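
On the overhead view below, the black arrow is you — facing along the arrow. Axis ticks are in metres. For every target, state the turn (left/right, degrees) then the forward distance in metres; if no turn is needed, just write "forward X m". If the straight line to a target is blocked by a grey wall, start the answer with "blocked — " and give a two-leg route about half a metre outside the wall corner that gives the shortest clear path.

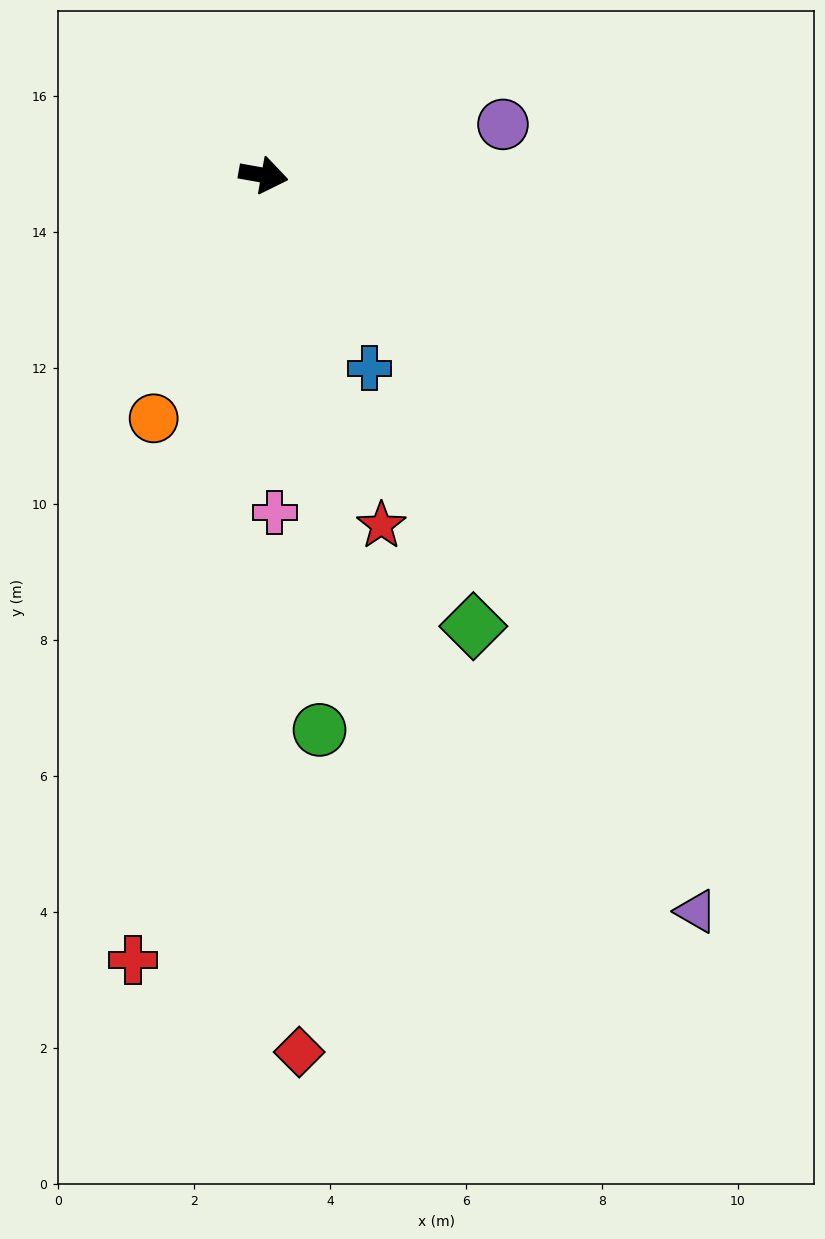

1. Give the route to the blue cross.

turn right 51°, forward 3.2 m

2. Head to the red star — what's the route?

turn right 61°, forward 5.4 m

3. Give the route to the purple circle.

turn left 22°, forward 3.6 m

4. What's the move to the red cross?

turn right 89°, forward 11.7 m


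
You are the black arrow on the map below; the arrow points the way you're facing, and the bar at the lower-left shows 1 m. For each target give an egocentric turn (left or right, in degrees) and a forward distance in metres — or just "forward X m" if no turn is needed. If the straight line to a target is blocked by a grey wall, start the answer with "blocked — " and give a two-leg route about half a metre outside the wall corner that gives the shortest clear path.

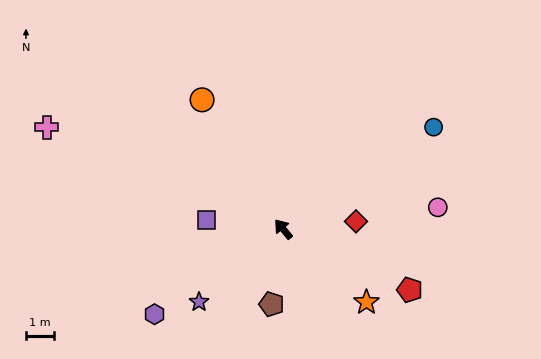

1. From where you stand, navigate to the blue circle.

turn right 95°, forward 6.4 m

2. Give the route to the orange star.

turn right 171°, forward 3.9 m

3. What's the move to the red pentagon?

turn right 155°, forward 5.0 m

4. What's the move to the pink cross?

turn left 27°, forward 9.1 m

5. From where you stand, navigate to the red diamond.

turn right 124°, forward 2.6 m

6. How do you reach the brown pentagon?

turn left 132°, forward 2.7 m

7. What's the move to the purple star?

turn left 91°, forward 3.9 m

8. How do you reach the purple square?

turn left 44°, forward 2.7 m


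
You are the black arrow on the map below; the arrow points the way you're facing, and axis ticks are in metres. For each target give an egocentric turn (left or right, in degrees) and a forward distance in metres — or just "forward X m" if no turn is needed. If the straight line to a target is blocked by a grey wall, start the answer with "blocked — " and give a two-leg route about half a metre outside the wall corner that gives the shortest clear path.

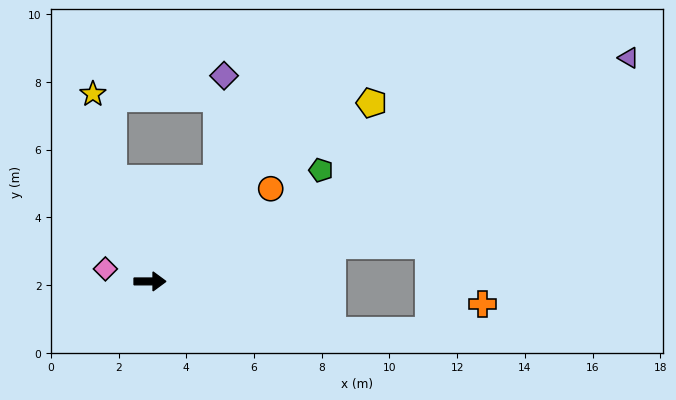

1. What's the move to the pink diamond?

turn left 164°, forward 1.4 m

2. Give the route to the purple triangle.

turn left 25°, forward 15.6 m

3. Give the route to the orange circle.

turn left 37°, forward 4.5 m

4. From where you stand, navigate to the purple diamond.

blocked — turn left 57°, forward 3.6 m, then turn left 29°, forward 3.1 m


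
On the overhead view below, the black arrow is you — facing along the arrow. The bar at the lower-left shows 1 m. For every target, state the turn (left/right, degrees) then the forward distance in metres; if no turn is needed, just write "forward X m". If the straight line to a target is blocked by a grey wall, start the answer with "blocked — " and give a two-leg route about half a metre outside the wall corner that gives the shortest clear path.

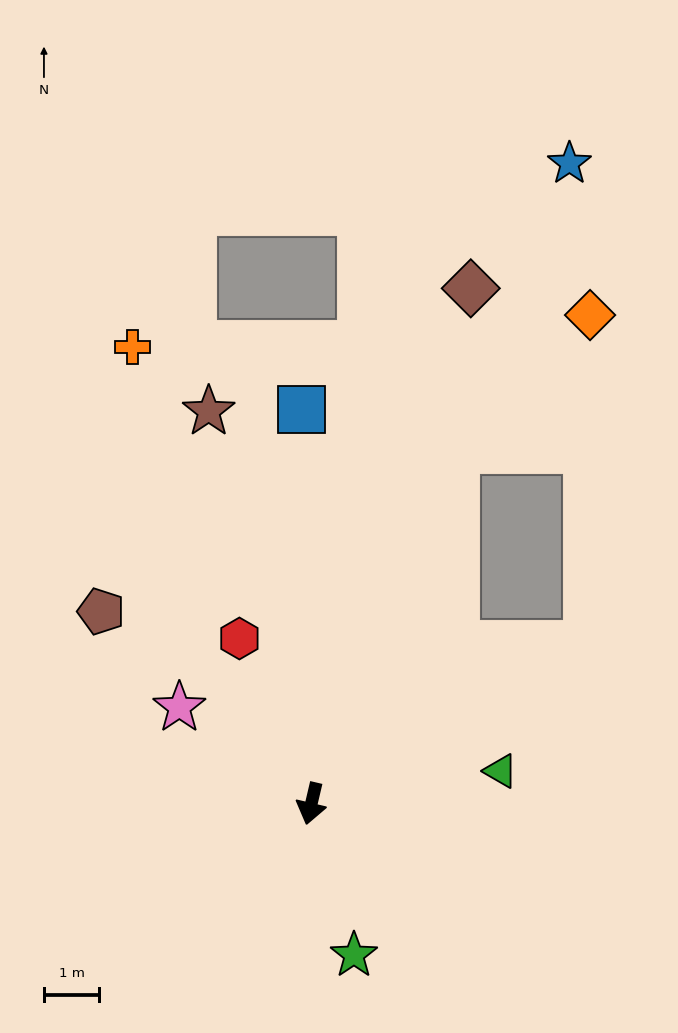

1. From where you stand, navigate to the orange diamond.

blocked — turn left 171°, forward 6.9 m, then turn right 23°, forward 3.4 m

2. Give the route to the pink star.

turn right 113°, forward 3.0 m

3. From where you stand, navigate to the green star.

turn left 29°, forward 2.8 m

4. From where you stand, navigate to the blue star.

turn left 171°, forward 12.5 m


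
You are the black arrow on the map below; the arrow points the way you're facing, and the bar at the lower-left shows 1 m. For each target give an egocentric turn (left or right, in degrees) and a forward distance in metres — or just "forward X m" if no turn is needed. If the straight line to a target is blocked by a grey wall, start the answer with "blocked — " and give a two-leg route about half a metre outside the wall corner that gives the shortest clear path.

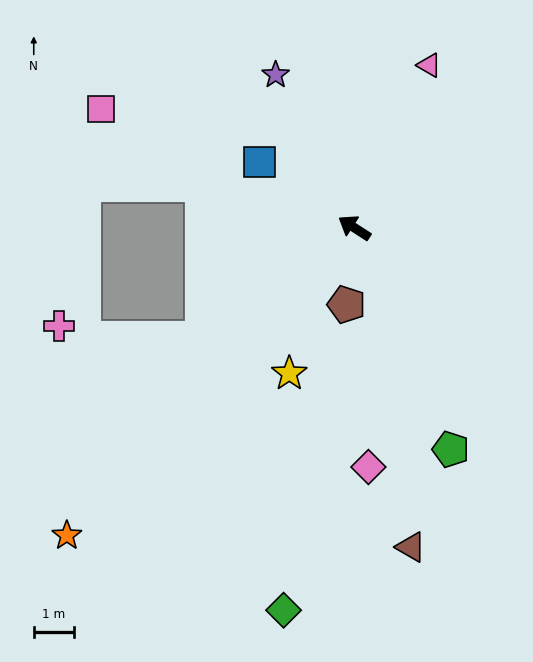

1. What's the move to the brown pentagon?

turn left 117°, forward 1.9 m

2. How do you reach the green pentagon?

turn left 146°, forward 6.0 m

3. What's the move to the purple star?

turn right 30°, forward 4.3 m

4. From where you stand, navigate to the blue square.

forward 2.9 m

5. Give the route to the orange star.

turn left 80°, forward 10.4 m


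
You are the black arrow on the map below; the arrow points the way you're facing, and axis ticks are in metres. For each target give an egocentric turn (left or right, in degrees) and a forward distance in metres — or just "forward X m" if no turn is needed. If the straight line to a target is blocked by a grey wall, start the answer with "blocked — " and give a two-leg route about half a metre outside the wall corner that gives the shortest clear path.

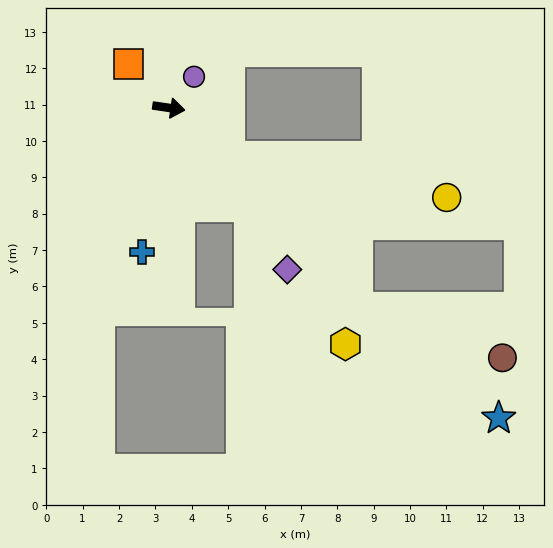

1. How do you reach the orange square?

turn left 141°, forward 1.6 m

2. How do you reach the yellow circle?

blocked — turn right 30°, forward 2.2 m, then turn left 28°, forward 6.1 m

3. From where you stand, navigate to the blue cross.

turn right 92°, forward 4.0 m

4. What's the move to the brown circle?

blocked — turn right 38°, forward 7.6 m, then turn left 27°, forward 4.2 m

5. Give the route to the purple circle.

turn left 59°, forward 1.1 m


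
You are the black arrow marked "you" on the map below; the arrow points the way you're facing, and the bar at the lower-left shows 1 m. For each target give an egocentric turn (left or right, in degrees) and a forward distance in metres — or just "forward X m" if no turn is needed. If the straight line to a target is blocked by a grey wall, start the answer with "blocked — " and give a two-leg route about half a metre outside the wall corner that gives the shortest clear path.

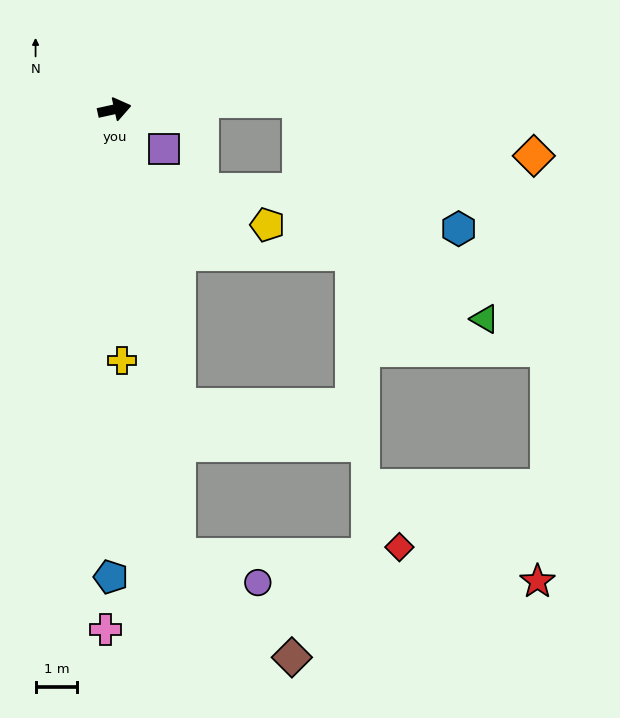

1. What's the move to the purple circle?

blocked — turn right 94°, forward 10.8 m, then turn left 63°, forward 2.0 m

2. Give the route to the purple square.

turn right 51°, forward 1.5 m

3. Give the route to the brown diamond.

blocked — turn right 94°, forward 10.8 m, then turn left 40°, forward 3.7 m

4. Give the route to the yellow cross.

turn right 101°, forward 6.0 m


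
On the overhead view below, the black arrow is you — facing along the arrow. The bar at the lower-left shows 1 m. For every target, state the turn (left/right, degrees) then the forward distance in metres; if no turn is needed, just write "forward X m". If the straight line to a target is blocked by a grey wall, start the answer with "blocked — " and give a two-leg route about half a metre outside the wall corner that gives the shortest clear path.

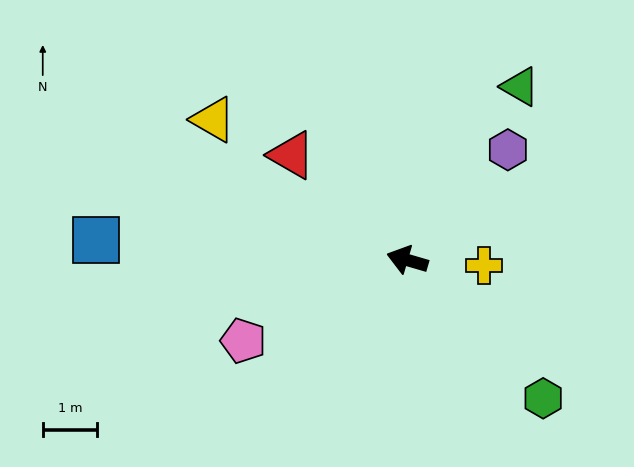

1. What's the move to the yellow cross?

turn right 168°, forward 1.4 m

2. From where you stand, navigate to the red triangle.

turn right 26°, forward 2.9 m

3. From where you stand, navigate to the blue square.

turn left 13°, forward 5.8 m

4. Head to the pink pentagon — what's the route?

turn left 42°, forward 3.4 m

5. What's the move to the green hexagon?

turn left 151°, forward 3.6 m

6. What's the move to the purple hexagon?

turn right 116°, forward 2.8 m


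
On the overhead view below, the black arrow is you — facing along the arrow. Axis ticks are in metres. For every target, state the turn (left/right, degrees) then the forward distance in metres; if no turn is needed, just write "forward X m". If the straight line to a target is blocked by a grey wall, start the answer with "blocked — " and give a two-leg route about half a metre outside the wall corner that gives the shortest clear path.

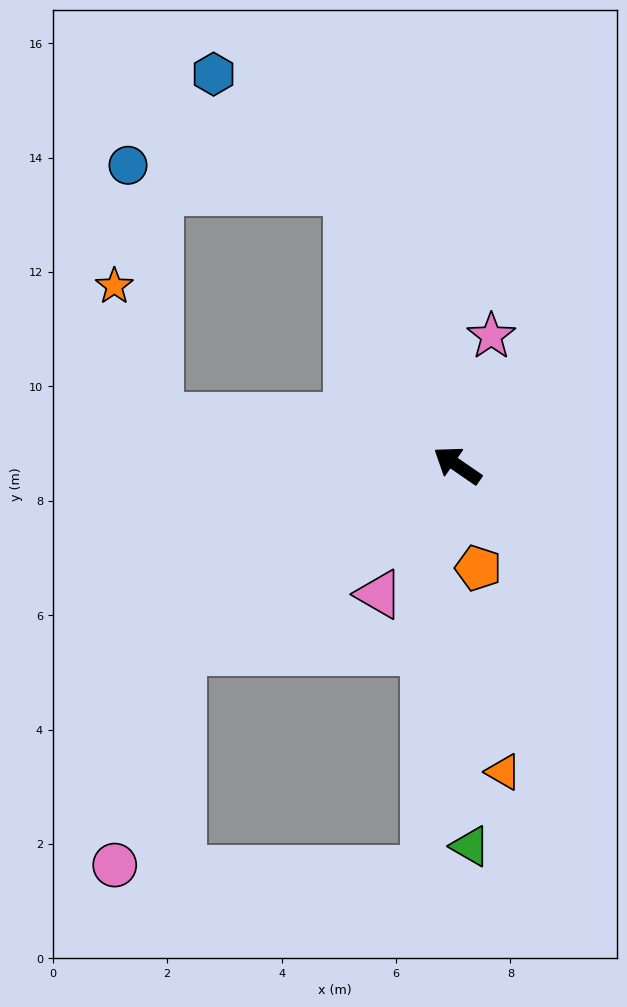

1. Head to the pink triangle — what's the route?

turn left 93°, forward 2.6 m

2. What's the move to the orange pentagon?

turn left 136°, forward 1.8 m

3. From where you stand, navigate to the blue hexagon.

blocked — turn right 34°, forward 5.2 m, then turn left 28°, forward 3.1 m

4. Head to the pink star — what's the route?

turn right 70°, forward 2.3 m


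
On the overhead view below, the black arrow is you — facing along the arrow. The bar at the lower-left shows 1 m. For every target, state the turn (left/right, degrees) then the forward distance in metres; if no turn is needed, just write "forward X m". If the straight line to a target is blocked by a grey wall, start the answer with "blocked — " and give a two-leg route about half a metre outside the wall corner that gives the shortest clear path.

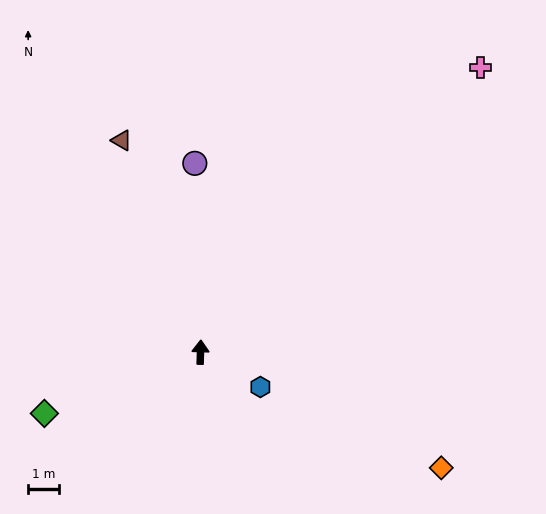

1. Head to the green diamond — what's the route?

turn left 113°, forward 5.5 m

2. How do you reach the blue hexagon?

turn right 118°, forward 2.3 m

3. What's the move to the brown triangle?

turn left 22°, forward 7.4 m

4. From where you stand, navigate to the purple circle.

turn left 4°, forward 6.2 m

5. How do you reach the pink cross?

turn right 43°, forward 13.0 m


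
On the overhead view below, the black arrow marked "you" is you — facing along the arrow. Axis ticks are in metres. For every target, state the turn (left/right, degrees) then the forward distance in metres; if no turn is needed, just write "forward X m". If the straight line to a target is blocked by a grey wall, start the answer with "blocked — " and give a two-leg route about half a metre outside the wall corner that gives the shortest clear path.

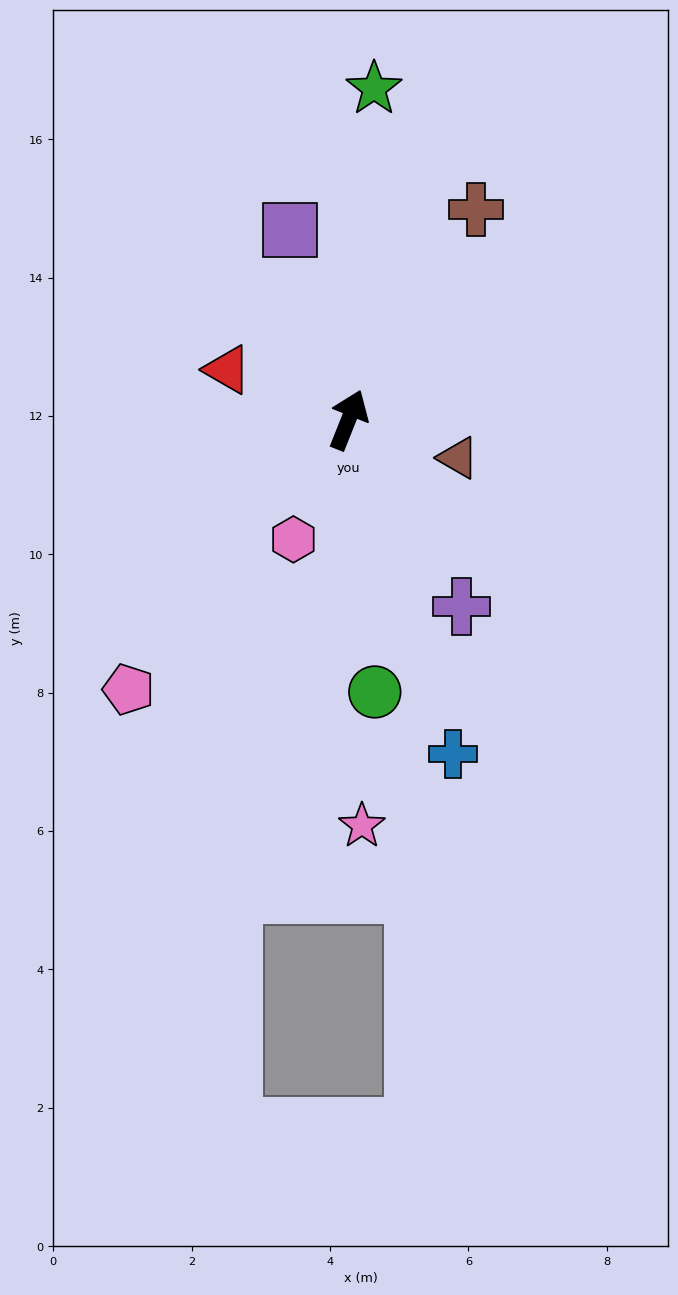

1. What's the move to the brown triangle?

turn right 87°, forward 1.7 m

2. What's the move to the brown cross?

turn right 9°, forward 3.6 m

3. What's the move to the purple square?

turn left 39°, forward 2.9 m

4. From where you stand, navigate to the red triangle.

turn left 89°, forward 1.9 m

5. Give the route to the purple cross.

turn right 127°, forward 3.2 m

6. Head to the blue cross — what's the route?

turn right 141°, forward 5.1 m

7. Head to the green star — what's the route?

turn left 17°, forward 4.8 m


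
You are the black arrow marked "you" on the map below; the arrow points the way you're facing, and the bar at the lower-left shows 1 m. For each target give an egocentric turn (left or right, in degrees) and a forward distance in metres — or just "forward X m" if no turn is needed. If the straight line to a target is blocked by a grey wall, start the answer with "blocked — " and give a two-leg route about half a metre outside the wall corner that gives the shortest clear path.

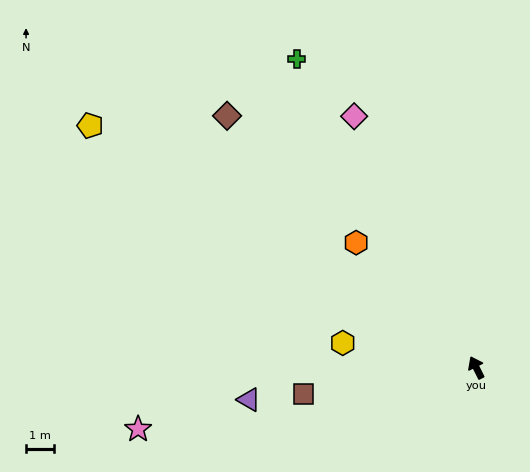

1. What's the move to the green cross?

turn left 4°, forward 12.6 m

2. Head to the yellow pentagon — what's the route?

turn left 31°, forward 16.1 m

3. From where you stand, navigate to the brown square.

turn left 72°, forward 6.2 m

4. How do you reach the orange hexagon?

turn left 17°, forward 6.1 m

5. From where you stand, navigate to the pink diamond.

forward 9.9 m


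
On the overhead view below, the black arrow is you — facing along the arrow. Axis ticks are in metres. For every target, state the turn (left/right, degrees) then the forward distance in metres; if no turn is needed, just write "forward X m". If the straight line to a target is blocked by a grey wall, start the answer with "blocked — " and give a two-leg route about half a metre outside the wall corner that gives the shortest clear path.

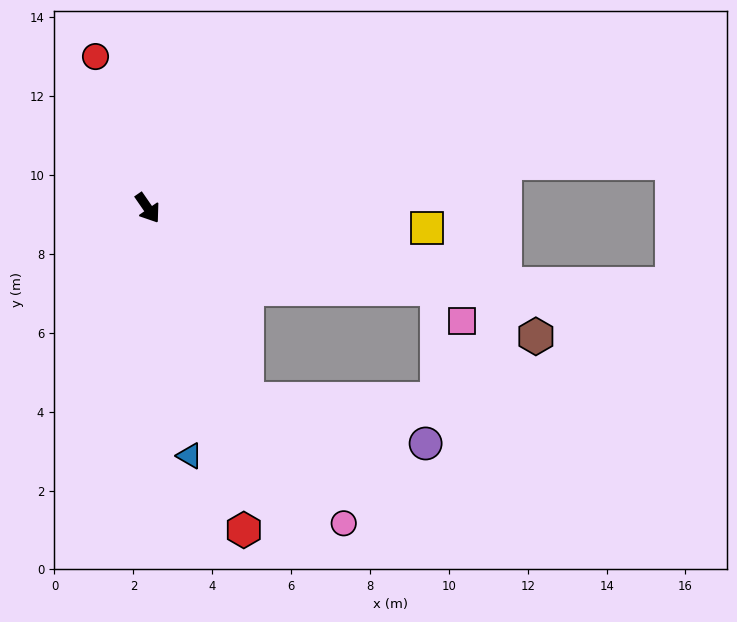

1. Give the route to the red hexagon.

turn right 18°, forward 8.5 m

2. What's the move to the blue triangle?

turn right 25°, forward 6.4 m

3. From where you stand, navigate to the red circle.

turn left 164°, forward 4.1 m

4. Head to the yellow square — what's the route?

turn left 51°, forward 7.1 m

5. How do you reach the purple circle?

blocked — turn right 7°, forward 5.5 m, then turn left 48°, forward 4.7 m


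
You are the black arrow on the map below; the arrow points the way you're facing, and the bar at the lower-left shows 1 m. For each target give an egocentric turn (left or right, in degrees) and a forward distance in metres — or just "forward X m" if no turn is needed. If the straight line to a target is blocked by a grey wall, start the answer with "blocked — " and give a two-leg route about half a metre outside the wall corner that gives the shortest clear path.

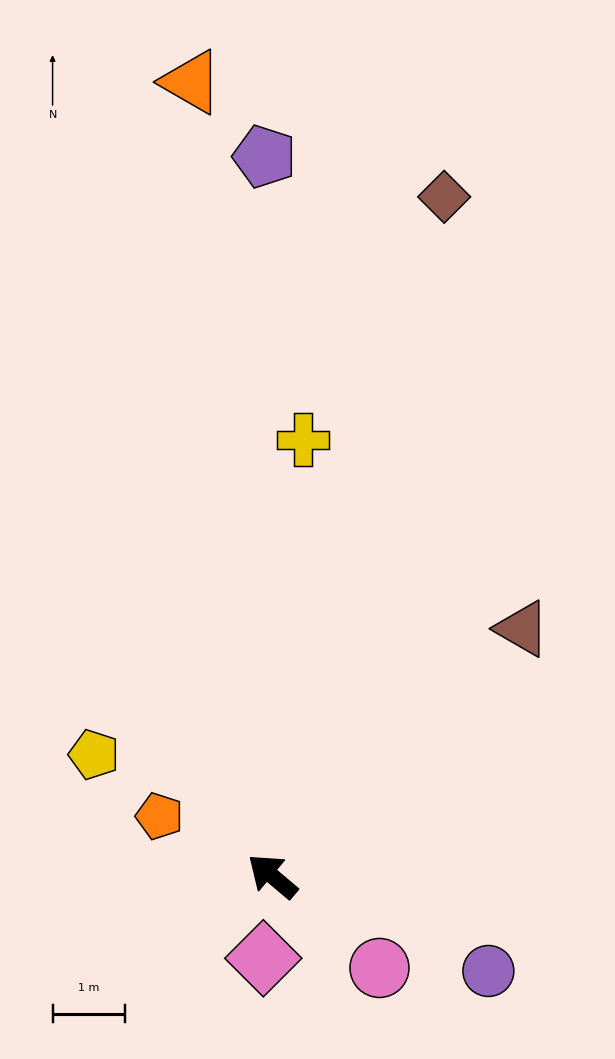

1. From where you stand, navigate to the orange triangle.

turn right 44°, forward 11.0 m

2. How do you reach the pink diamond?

turn left 124°, forward 1.1 m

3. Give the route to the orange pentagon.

turn left 12°, forward 1.8 m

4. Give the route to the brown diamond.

turn right 64°, forward 9.6 m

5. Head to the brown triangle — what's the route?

turn right 95°, forward 4.8 m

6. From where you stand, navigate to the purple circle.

turn right 164°, forward 3.2 m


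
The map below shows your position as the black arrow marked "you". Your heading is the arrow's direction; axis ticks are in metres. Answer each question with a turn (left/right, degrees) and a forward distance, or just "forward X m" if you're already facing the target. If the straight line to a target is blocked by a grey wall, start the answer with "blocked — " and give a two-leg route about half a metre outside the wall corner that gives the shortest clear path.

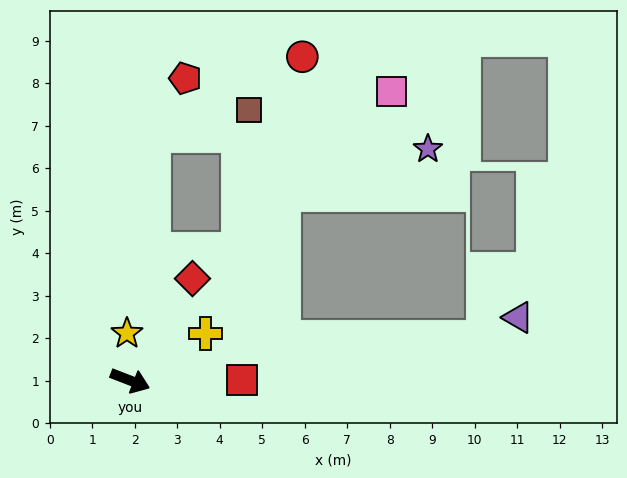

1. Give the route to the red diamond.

turn left 80°, forward 2.8 m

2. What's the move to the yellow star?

turn left 115°, forward 1.1 m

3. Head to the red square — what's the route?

turn left 21°, forward 2.6 m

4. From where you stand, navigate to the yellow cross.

turn left 53°, forward 2.1 m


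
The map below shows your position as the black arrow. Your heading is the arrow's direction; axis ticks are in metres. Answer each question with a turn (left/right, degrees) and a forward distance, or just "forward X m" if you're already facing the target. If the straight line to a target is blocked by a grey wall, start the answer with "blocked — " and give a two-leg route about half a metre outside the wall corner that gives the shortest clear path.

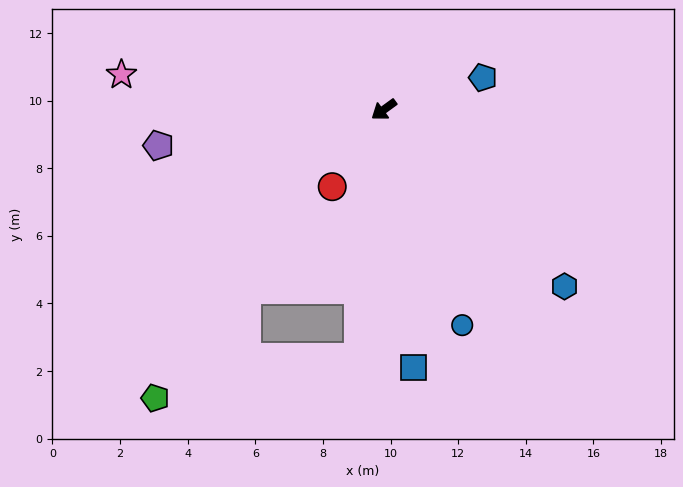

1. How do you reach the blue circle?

turn left 74°, forward 6.8 m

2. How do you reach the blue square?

turn left 60°, forward 7.7 m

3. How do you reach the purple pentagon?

turn right 27°, forward 6.8 m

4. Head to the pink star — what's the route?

turn right 44°, forward 7.8 m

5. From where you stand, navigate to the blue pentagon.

turn left 162°, forward 3.1 m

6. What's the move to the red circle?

turn left 20°, forward 2.7 m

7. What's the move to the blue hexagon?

turn left 100°, forward 7.5 m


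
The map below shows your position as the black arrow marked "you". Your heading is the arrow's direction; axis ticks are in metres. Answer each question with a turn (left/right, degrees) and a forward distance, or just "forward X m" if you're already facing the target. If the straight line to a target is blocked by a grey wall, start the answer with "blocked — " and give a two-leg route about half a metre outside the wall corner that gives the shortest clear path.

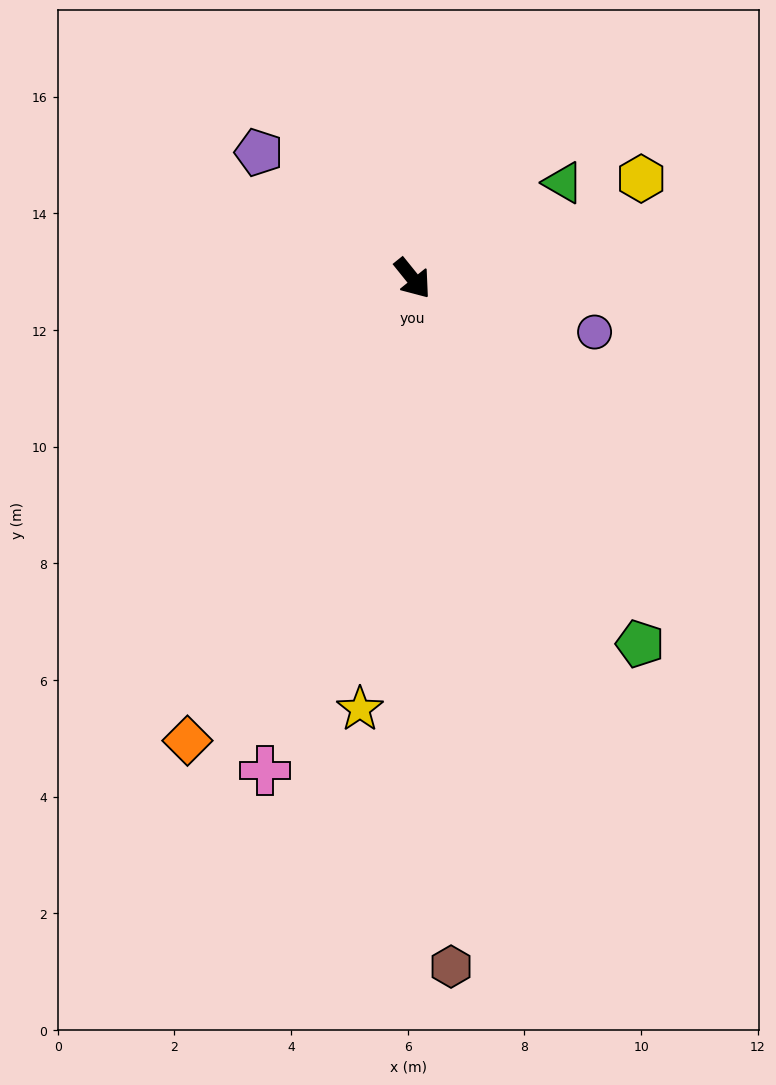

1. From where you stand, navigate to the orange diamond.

turn right 65°, forward 8.8 m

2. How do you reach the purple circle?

turn left 35°, forward 3.3 m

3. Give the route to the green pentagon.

turn right 7°, forward 7.4 m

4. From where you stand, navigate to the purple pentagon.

turn right 168°, forward 3.4 m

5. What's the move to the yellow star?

turn right 46°, forward 7.4 m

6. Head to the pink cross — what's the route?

turn right 56°, forward 8.8 m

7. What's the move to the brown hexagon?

turn right 36°, forward 11.8 m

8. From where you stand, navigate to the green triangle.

turn left 84°, forward 3.1 m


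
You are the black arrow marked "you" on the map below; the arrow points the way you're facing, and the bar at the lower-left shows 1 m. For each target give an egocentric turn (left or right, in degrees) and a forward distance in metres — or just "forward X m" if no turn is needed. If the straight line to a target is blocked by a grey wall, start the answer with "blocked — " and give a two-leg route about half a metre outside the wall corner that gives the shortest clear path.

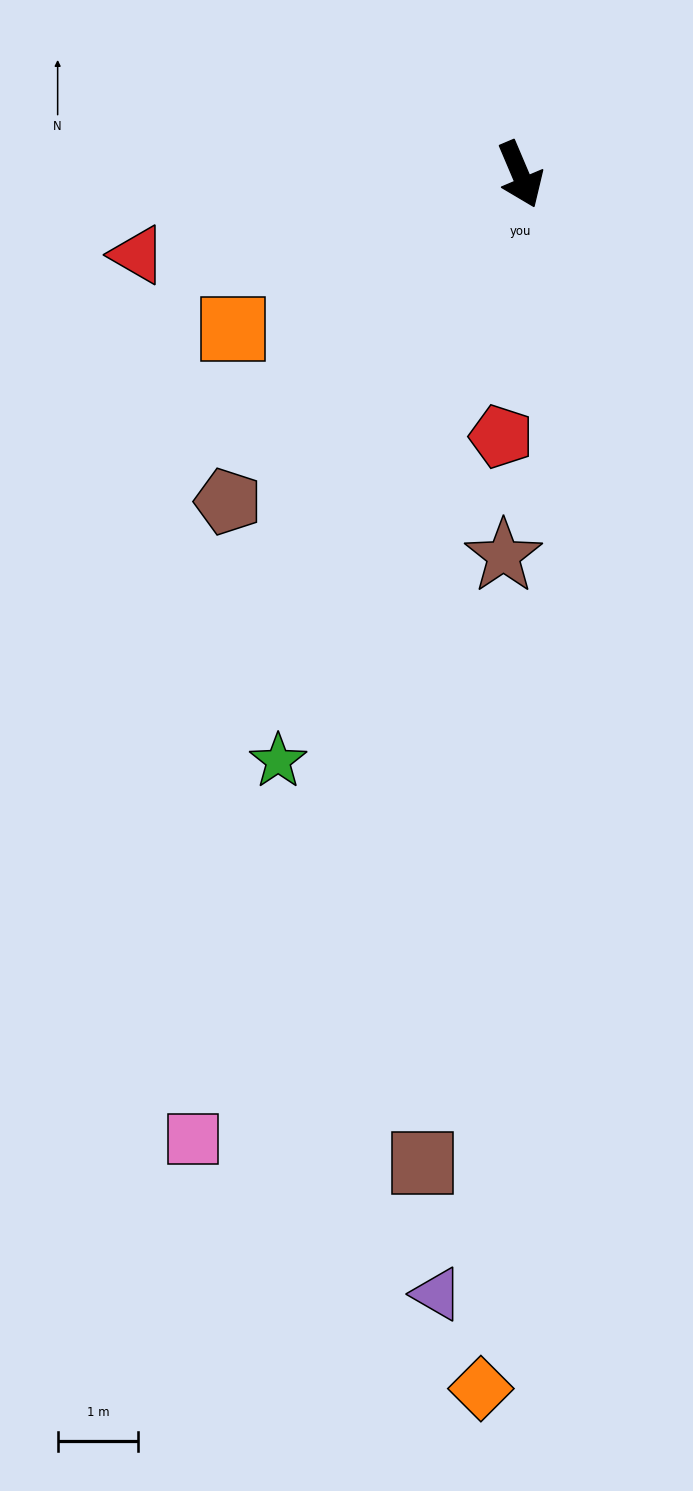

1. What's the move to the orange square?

turn right 85°, forward 4.0 m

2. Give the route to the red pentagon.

turn right 27°, forward 3.3 m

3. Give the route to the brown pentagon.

turn right 65°, forward 5.4 m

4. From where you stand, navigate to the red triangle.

turn right 101°, forward 4.8 m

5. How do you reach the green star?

turn right 45°, forward 7.9 m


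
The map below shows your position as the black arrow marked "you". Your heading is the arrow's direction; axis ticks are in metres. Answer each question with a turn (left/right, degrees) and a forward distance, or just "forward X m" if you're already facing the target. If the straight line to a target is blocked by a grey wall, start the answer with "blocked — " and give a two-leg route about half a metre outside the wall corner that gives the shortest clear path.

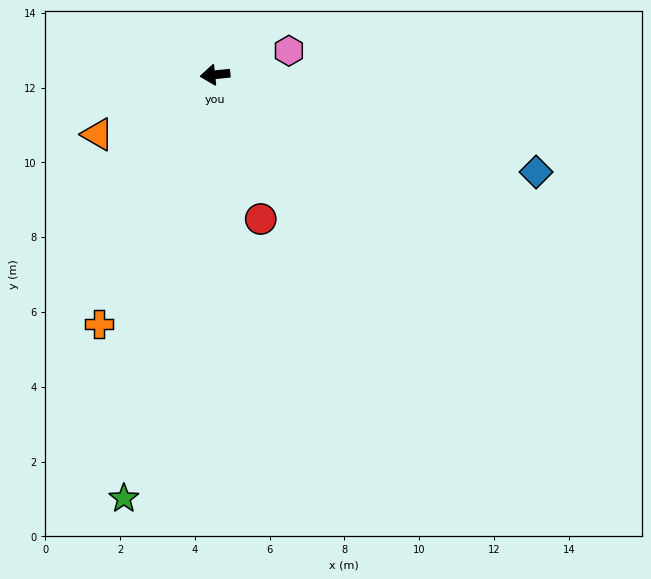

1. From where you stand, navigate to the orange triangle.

turn left 21°, forward 3.5 m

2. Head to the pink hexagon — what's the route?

turn right 168°, forward 2.1 m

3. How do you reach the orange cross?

turn left 59°, forward 7.3 m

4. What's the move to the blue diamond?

turn left 157°, forward 9.0 m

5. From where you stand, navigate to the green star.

turn left 72°, forward 11.6 m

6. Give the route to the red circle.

turn left 102°, forward 4.0 m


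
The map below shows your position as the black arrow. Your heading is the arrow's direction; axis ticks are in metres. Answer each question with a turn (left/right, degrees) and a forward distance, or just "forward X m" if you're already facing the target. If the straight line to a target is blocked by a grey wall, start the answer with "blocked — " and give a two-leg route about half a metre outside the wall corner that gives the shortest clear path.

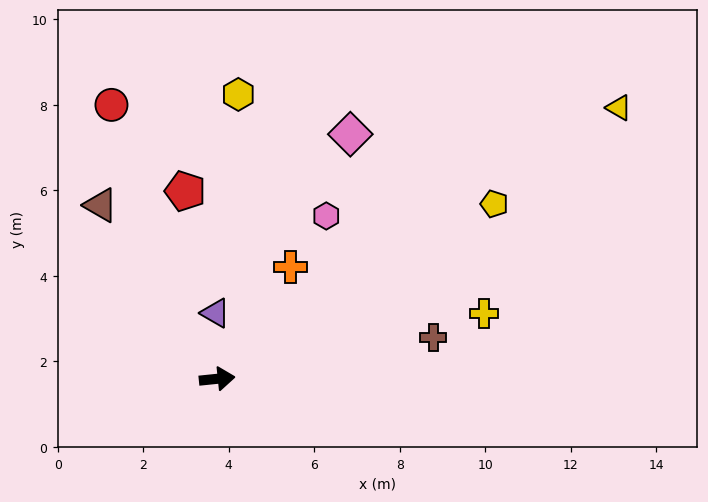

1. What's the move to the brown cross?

turn left 5°, forward 5.1 m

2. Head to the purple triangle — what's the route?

turn left 86°, forward 1.5 m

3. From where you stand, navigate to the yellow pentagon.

turn left 26°, forward 7.7 m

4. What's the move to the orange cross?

turn left 51°, forward 3.1 m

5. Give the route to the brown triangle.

turn left 118°, forward 4.9 m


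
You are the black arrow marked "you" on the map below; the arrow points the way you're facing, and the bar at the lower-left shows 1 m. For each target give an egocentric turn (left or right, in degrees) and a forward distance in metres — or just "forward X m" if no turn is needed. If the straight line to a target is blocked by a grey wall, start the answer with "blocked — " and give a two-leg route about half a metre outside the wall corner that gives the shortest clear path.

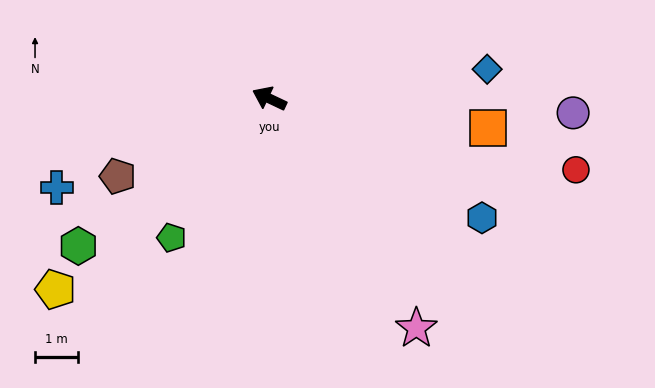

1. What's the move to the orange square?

turn right 162°, forward 5.2 m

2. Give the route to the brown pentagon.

turn left 53°, forward 4.0 m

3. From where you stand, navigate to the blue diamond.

turn right 147°, forward 5.2 m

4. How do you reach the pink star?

turn left 148°, forward 6.4 m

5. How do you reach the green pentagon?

turn left 80°, forward 4.0 m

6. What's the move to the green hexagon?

turn left 63°, forward 5.7 m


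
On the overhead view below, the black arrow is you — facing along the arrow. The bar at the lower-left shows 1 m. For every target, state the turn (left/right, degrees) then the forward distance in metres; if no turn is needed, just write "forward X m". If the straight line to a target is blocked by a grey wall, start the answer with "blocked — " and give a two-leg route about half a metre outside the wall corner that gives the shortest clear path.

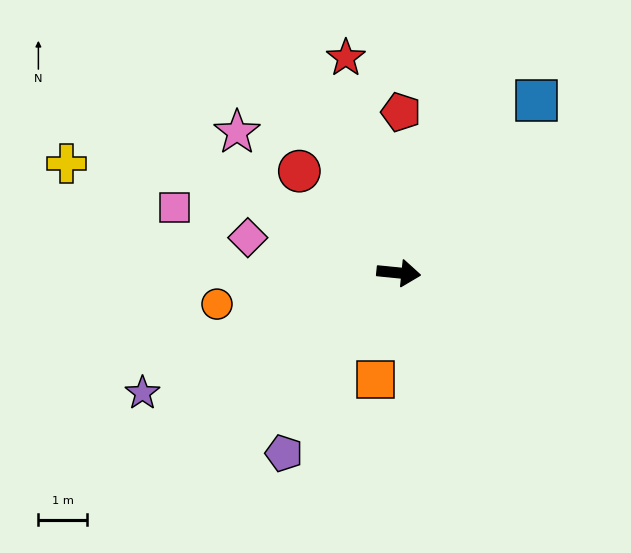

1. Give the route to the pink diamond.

turn left 173°, forward 3.2 m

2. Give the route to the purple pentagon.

turn right 117°, forward 4.4 m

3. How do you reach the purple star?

turn right 149°, forward 5.8 m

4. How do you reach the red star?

turn left 110°, forward 4.5 m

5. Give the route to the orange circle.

turn right 165°, forward 3.8 m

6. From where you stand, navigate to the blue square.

turn left 57°, forward 4.5 m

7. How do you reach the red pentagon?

turn left 95°, forward 3.3 m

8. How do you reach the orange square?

turn right 97°, forward 2.2 m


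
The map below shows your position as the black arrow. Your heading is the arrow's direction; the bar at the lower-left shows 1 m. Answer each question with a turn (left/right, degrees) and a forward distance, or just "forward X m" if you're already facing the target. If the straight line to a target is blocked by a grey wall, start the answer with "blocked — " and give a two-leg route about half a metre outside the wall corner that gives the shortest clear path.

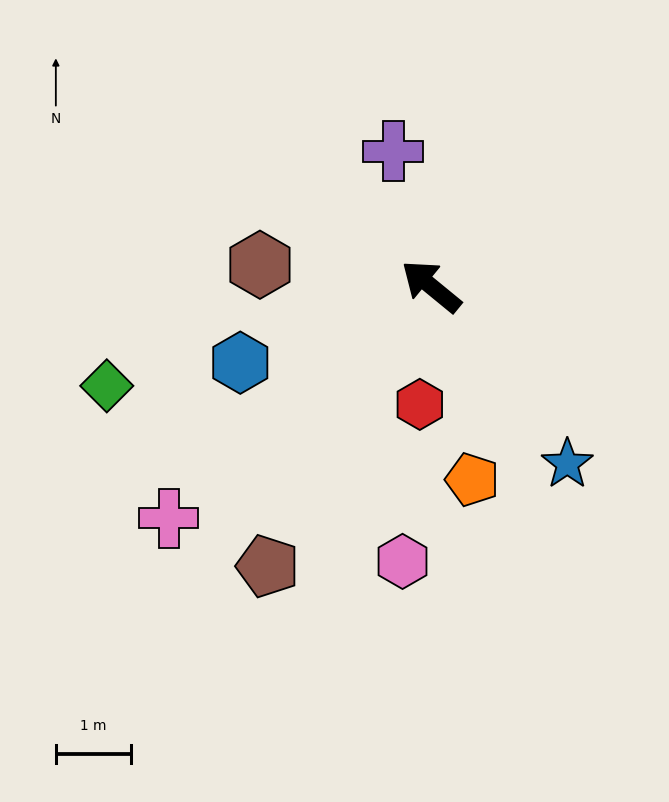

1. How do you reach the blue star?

turn left 167°, forward 3.0 m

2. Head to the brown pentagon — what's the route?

turn left 99°, forward 4.3 m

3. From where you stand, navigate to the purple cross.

turn right 35°, forward 1.9 m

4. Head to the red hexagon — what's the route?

turn left 124°, forward 1.6 m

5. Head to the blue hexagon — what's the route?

turn left 61°, forward 2.7 m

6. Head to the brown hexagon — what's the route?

turn left 32°, forward 2.3 m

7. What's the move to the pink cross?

turn left 81°, forward 4.7 m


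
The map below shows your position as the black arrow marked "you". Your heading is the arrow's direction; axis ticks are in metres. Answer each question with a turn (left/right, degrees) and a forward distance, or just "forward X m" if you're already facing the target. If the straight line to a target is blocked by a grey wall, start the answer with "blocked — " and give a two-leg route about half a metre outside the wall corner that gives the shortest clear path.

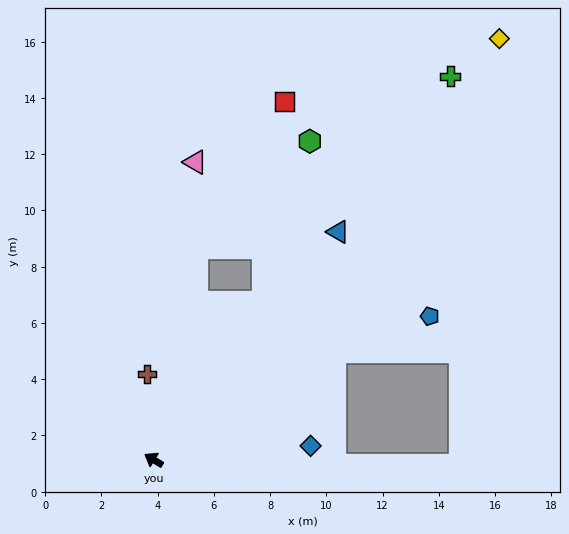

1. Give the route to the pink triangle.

turn right 67°, forward 10.7 m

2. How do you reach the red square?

blocked — turn right 70°, forward 7.7 m, then turn right 20°, forward 6.1 m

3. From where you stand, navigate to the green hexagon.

blocked — turn right 94°, forward 6.8 m, then turn left 19°, forward 6.0 m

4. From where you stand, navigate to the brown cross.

turn right 55°, forward 3.0 m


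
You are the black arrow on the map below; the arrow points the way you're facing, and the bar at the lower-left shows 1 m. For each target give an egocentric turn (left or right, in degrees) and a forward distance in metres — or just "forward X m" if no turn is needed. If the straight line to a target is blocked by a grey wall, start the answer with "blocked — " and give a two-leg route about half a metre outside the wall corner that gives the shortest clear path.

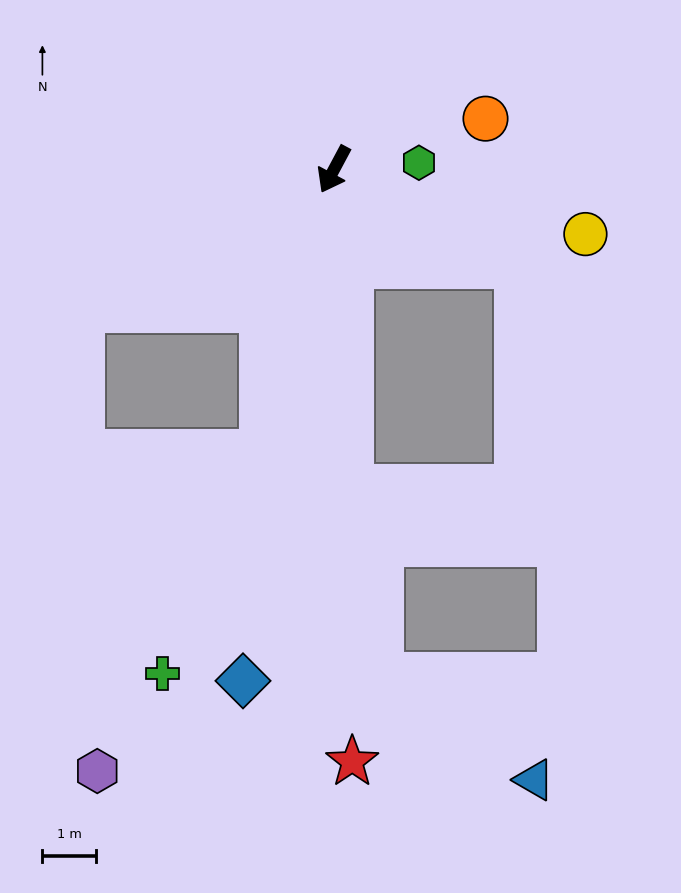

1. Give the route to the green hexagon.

turn left 123°, forward 1.6 m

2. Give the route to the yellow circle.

turn left 104°, forward 4.8 m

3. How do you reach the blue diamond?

turn left 18°, forward 9.7 m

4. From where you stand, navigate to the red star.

turn left 30°, forward 11.1 m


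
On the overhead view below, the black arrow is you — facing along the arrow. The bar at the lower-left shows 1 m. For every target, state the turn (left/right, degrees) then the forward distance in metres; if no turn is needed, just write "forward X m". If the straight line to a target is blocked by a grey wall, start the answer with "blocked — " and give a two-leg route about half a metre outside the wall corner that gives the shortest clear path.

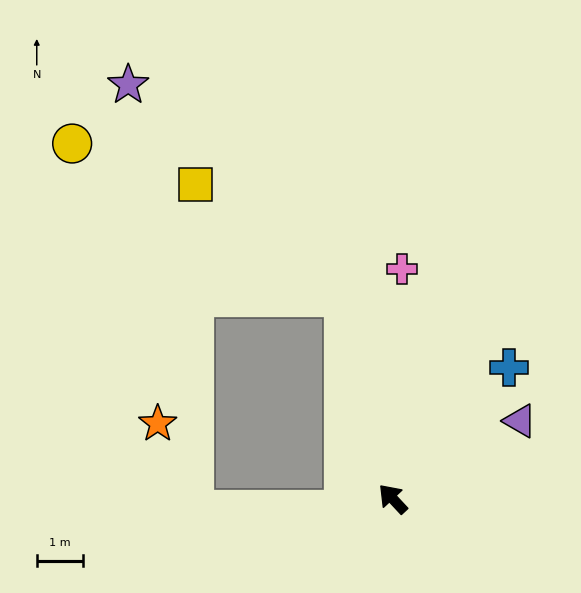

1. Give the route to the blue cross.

turn right 84°, forward 3.8 m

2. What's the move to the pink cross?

turn right 45°, forward 5.0 m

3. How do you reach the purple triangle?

turn right 101°, forward 3.2 m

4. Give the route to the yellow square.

blocked — turn right 29°, forward 4.5 m, then turn left 39°, forward 4.0 m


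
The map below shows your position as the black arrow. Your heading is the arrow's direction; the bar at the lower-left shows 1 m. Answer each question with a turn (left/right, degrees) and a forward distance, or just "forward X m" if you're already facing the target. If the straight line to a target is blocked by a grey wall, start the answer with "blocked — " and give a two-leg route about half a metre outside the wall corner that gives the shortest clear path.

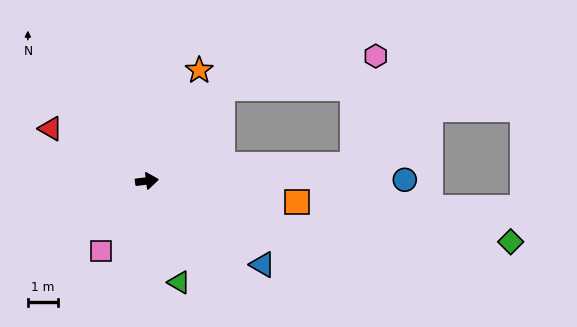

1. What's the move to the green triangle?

turn right 79°, forward 3.5 m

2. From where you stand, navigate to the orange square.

turn right 15°, forward 5.0 m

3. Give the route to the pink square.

turn right 130°, forward 2.8 m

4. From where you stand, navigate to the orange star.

turn left 58°, forward 4.0 m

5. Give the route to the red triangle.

turn left 144°, forward 3.6 m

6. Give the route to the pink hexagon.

blocked — turn left 44°, forward 4.0 m, then turn right 39°, forward 5.2 m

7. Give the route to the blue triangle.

turn right 43°, forward 4.7 m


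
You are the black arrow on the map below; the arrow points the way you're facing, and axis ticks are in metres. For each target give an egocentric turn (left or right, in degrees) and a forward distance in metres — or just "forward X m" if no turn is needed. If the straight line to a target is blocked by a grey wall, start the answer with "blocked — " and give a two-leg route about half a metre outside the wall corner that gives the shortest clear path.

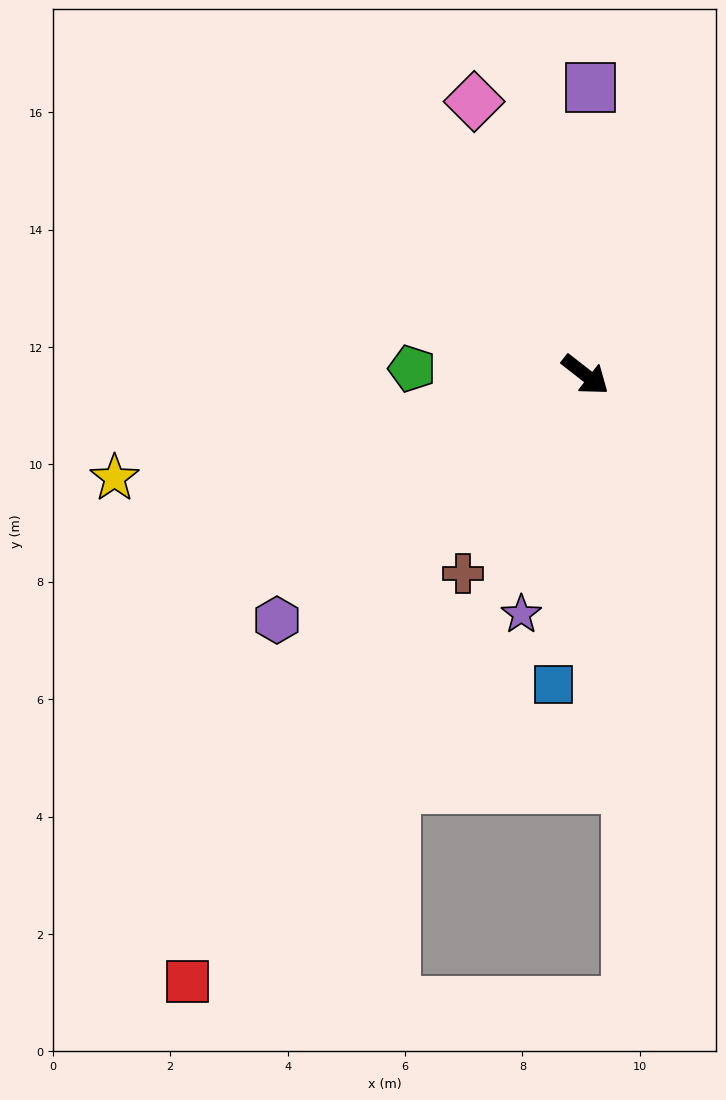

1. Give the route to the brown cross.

turn right 84°, forward 4.0 m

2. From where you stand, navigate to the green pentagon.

turn right 144°, forward 3.0 m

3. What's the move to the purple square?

turn left 127°, forward 4.9 m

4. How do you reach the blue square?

turn right 58°, forward 5.3 m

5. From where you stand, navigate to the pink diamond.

turn left 150°, forward 5.0 m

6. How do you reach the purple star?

turn right 67°, forward 4.2 m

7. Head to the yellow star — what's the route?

turn right 130°, forward 8.2 m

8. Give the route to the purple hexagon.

turn right 104°, forward 6.7 m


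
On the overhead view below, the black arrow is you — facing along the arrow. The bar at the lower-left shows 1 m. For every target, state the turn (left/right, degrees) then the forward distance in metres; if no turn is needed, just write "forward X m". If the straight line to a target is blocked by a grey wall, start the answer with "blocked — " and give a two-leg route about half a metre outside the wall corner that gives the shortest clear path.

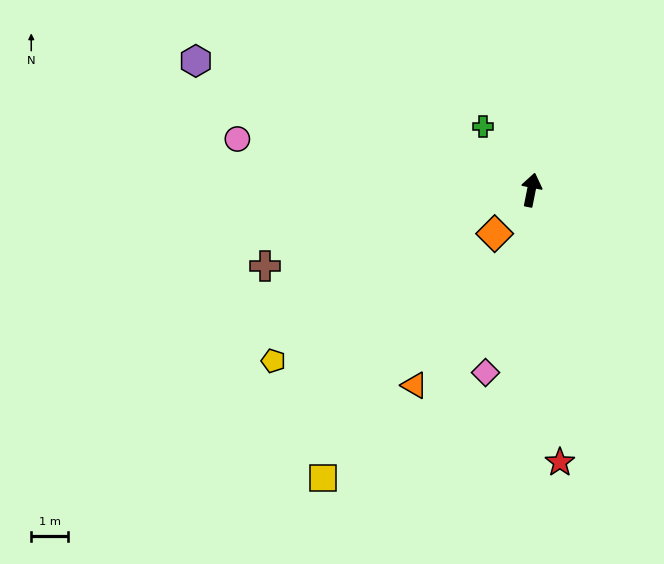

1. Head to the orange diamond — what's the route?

turn left 151°, forward 1.6 m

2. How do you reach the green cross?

turn left 49°, forward 2.2 m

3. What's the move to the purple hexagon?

turn left 80°, forward 9.8 m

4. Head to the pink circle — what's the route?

turn left 91°, forward 8.1 m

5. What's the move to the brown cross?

turn left 117°, forward 7.5 m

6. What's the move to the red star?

turn right 163°, forward 7.4 m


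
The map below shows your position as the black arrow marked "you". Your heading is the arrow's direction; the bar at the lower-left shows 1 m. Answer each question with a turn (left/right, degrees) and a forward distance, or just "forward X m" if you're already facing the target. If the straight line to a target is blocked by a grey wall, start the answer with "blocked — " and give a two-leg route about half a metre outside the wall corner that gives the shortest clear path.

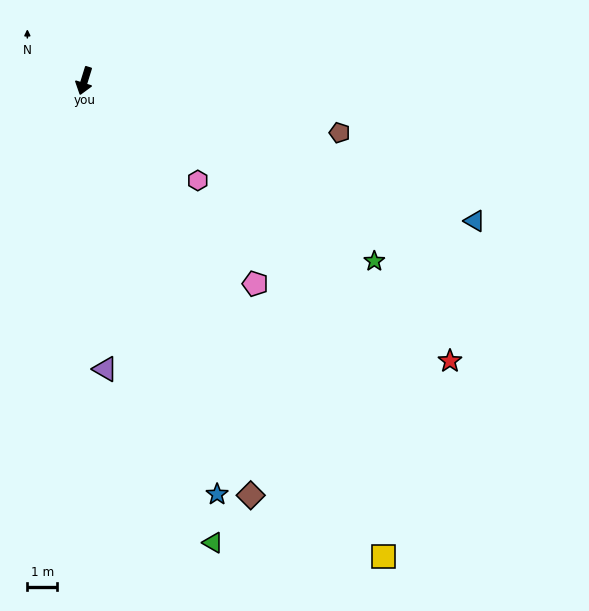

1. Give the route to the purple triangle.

turn left 21°, forward 9.7 m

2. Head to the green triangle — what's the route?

turn left 33°, forward 16.2 m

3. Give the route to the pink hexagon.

turn left 66°, forward 5.1 m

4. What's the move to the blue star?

turn left 35°, forward 14.6 m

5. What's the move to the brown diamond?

turn left 39°, forward 15.1 m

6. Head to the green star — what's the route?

turn left 75°, forward 11.5 m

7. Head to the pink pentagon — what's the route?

turn left 57°, forward 8.9 m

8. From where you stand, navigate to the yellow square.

turn left 49°, forward 18.9 m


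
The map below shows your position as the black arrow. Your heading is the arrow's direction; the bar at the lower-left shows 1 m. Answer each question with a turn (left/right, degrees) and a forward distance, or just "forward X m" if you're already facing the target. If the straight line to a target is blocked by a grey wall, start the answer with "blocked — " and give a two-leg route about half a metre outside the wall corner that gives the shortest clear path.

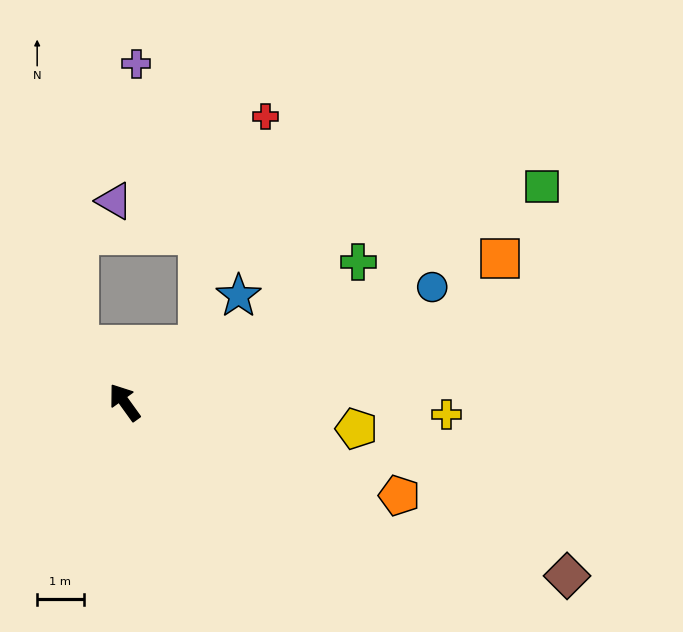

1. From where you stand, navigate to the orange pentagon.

turn right 144°, forward 6.2 m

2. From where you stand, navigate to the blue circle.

turn right 105°, forward 7.0 m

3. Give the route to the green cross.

turn right 95°, forward 5.8 m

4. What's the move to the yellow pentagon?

turn right 132°, forward 5.0 m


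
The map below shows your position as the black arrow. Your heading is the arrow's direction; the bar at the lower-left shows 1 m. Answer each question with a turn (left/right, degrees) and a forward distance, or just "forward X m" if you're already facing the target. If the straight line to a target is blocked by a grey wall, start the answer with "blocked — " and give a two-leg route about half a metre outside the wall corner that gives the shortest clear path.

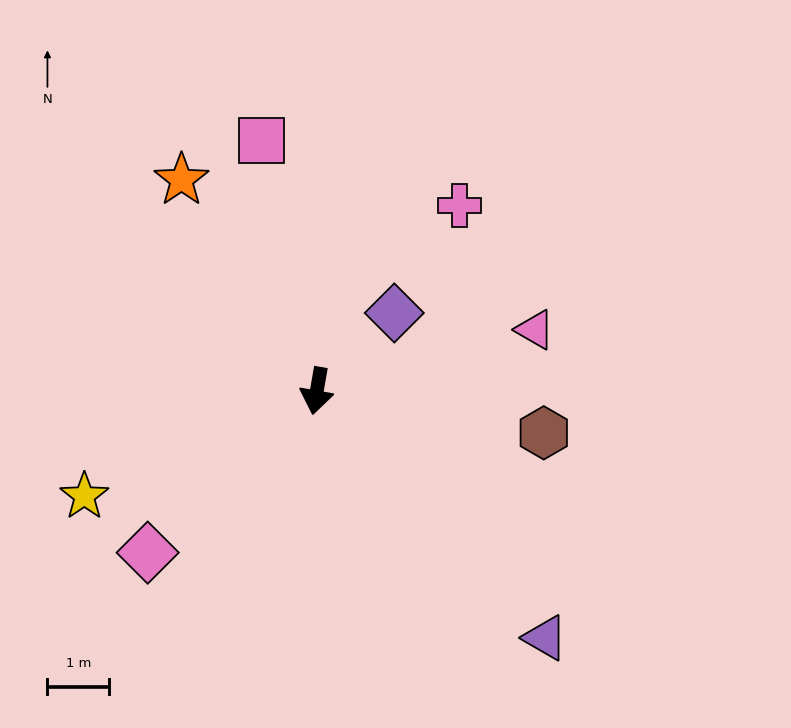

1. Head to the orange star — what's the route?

turn right 138°, forward 4.1 m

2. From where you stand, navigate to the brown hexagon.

turn left 89°, forward 3.8 m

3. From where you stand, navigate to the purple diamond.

turn left 145°, forward 1.8 m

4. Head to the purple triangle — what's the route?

turn left 53°, forward 5.5 m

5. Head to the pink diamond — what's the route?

turn right 36°, forward 3.8 m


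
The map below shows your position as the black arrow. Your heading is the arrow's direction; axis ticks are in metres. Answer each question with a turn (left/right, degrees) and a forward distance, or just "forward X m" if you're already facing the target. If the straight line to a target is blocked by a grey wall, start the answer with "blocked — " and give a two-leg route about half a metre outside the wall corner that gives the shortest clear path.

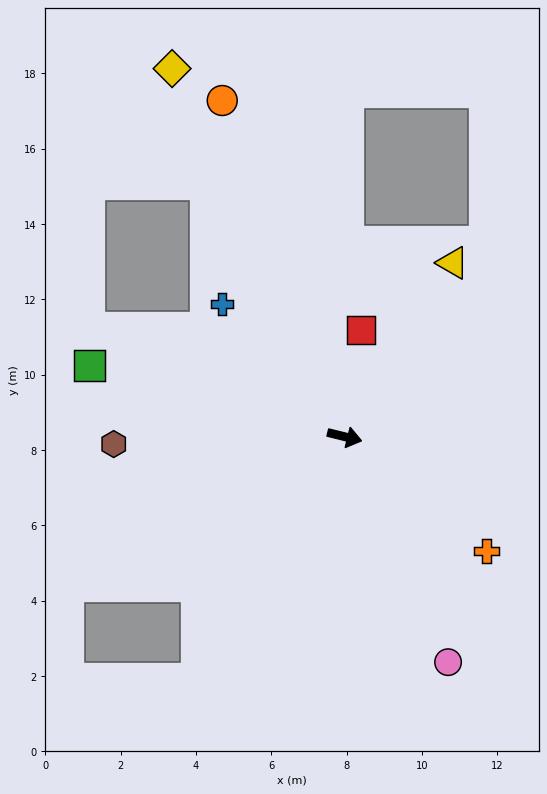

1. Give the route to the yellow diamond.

turn left 129°, forward 10.8 m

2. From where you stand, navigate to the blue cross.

turn left 147°, forward 4.8 m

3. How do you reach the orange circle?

turn left 124°, forward 9.5 m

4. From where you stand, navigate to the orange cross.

turn right 25°, forward 4.8 m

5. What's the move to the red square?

turn left 95°, forward 2.9 m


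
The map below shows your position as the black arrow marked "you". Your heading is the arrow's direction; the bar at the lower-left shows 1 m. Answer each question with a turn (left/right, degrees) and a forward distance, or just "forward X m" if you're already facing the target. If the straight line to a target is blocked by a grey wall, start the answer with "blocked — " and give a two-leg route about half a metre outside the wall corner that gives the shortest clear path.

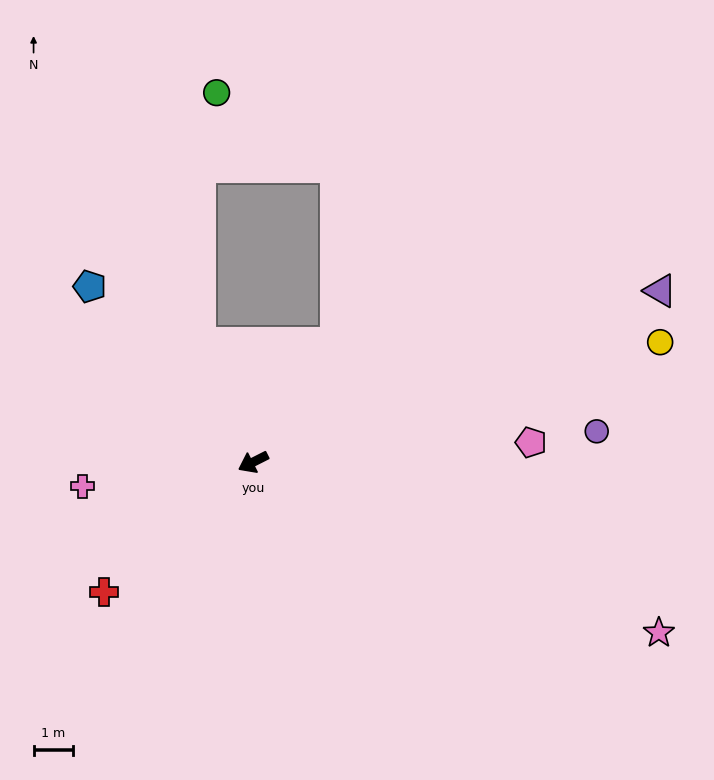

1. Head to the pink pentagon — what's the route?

turn left 157°, forward 7.1 m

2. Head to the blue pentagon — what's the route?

turn right 74°, forward 6.1 m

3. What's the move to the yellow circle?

turn left 170°, forward 10.9 m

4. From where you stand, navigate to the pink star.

turn left 130°, forward 11.3 m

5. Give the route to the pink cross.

turn right 19°, forward 4.4 m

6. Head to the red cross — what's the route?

turn left 14°, forward 5.1 m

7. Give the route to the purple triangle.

turn left 176°, forward 11.3 m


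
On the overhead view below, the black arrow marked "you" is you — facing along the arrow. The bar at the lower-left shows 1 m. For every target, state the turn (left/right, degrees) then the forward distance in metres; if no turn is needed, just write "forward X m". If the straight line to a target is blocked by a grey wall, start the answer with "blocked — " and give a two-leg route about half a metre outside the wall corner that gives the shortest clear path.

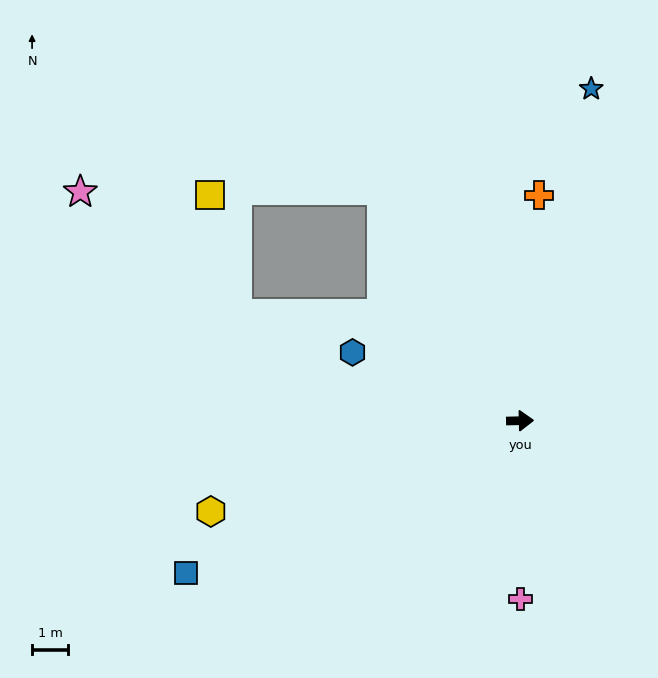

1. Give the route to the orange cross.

turn left 84°, forward 6.2 m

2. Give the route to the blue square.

turn right 157°, forward 10.1 m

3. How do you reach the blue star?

turn left 77°, forward 9.4 m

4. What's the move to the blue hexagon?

turn left 156°, forward 5.0 m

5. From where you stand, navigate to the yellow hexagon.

turn right 165°, forward 8.9 m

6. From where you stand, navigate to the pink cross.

turn right 91°, forward 4.9 m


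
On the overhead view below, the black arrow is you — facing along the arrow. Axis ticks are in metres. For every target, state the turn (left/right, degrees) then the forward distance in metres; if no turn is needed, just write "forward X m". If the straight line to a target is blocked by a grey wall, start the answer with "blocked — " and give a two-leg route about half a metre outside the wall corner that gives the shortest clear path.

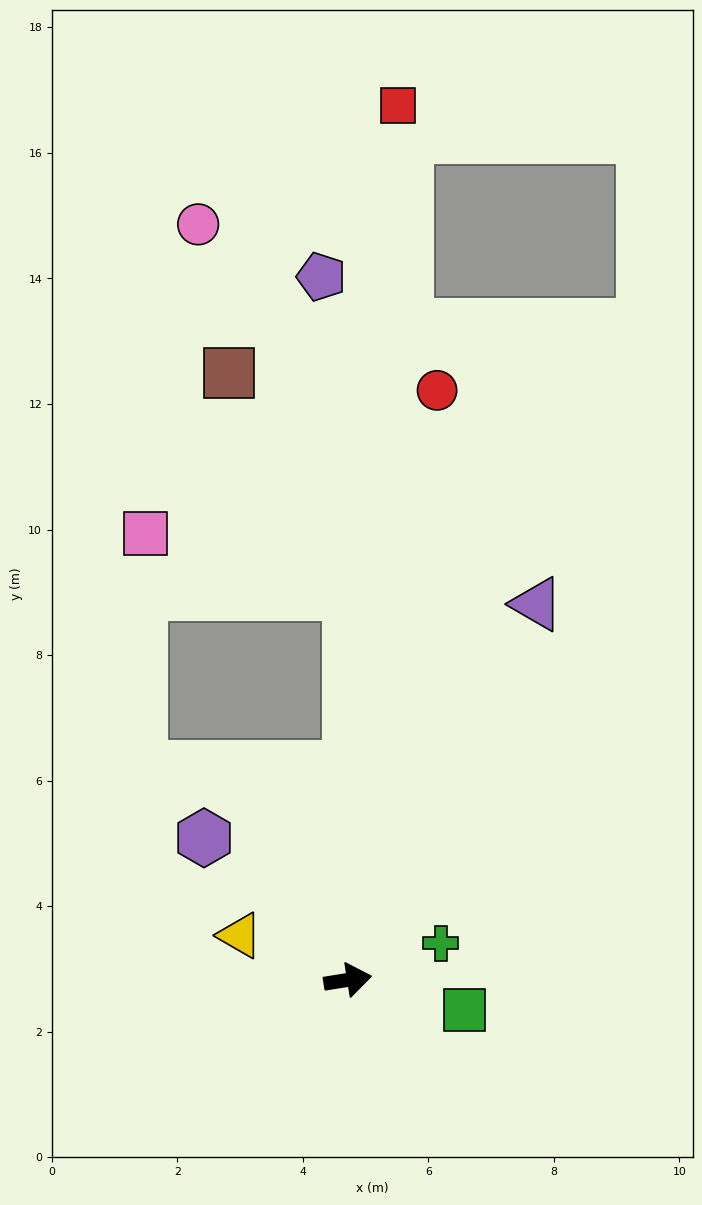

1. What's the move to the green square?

turn right 23°, forward 1.9 m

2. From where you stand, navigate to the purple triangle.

turn left 54°, forward 6.7 m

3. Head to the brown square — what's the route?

blocked — turn left 81°, forward 6.1 m, then turn left 28°, forward 4.0 m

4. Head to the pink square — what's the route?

blocked — turn left 81°, forward 6.1 m, then turn left 73°, forward 3.4 m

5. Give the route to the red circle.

turn left 72°, forward 9.5 m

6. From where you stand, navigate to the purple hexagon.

turn left 126°, forward 3.2 m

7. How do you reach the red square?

turn left 78°, forward 14.0 m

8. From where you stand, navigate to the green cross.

turn left 13°, forward 1.6 m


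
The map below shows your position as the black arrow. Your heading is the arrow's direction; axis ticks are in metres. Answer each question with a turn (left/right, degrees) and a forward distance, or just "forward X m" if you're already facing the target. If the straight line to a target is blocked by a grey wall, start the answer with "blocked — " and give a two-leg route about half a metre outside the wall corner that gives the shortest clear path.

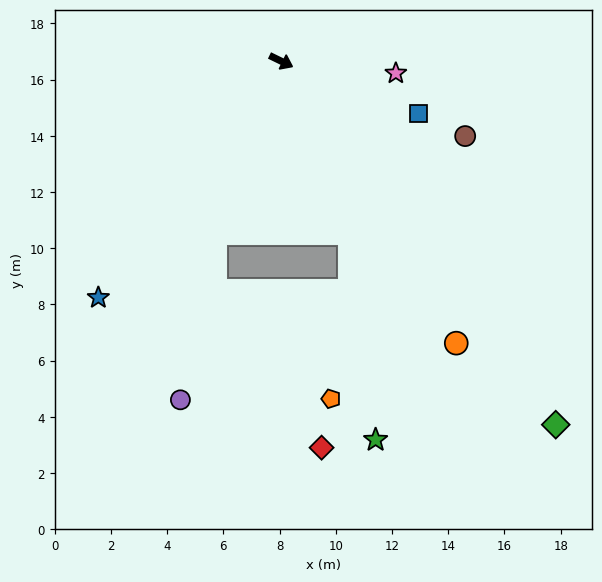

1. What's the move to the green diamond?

turn right 27°, forward 16.2 m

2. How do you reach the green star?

blocked — turn right 42°, forward 6.6 m, then turn right 15°, forward 7.4 m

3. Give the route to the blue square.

turn left 5°, forward 5.2 m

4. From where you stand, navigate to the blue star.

turn right 102°, forward 10.6 m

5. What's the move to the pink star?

turn left 20°, forward 4.1 m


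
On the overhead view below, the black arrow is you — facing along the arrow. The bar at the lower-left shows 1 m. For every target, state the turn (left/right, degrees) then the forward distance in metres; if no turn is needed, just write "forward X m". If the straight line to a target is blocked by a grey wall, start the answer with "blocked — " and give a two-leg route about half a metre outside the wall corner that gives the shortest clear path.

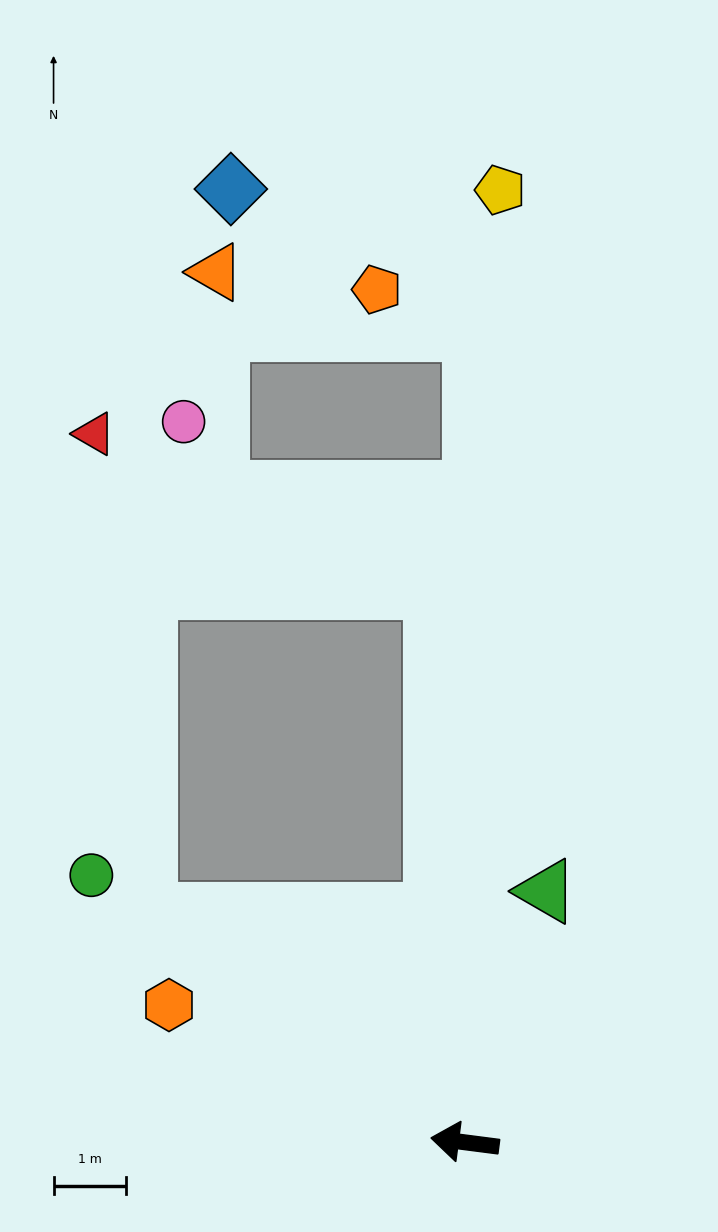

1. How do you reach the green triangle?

turn right 101°, forward 3.6 m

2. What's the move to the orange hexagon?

turn right 18°, forward 4.5 m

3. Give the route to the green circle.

turn right 28°, forward 6.3 m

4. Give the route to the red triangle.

blocked — turn right 28°, forward 5.4 m, then turn right 49°, forward 6.6 m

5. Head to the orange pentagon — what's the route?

blocked — turn right 83°, forward 11.1 m, then turn left 67°, forward 1.4 m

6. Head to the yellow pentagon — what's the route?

turn right 85°, forward 13.1 m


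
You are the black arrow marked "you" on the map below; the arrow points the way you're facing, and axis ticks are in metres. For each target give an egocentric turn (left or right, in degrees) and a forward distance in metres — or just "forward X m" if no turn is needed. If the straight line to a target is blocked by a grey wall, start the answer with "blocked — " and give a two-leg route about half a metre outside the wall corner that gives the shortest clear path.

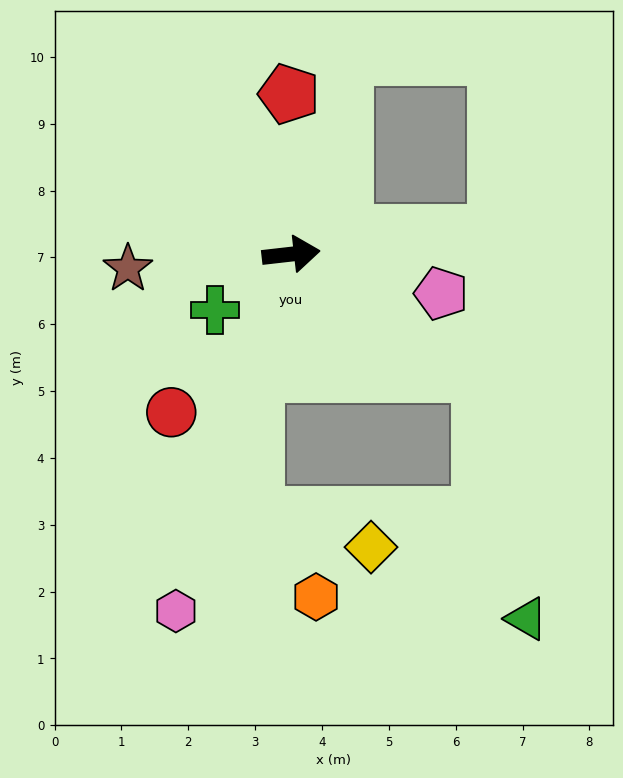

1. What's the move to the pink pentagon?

turn right 21°, forward 2.3 m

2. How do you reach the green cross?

turn right 150°, forward 1.4 m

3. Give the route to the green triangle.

blocked — turn right 39°, forward 3.4 m, then turn right 47°, forward 3.7 m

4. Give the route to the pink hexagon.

turn right 114°, forward 5.6 m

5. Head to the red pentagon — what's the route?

turn left 84°, forward 2.4 m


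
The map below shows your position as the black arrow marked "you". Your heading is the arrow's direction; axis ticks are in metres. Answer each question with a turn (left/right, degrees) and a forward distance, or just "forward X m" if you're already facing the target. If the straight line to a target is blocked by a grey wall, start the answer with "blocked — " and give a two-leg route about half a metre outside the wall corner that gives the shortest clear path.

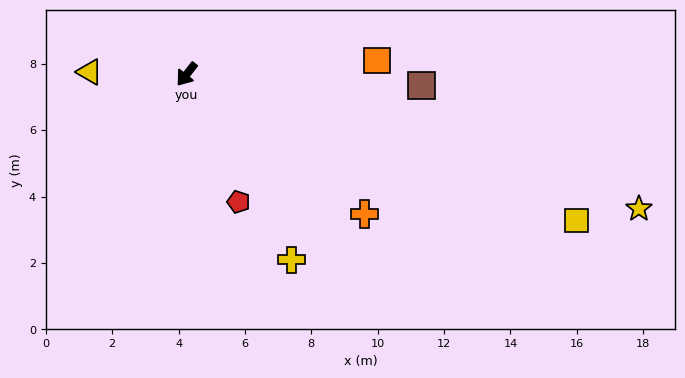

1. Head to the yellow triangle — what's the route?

turn right 53°, forward 2.9 m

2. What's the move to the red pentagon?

turn left 60°, forward 4.1 m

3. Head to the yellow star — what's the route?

turn left 112°, forward 14.2 m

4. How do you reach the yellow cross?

turn left 68°, forward 6.4 m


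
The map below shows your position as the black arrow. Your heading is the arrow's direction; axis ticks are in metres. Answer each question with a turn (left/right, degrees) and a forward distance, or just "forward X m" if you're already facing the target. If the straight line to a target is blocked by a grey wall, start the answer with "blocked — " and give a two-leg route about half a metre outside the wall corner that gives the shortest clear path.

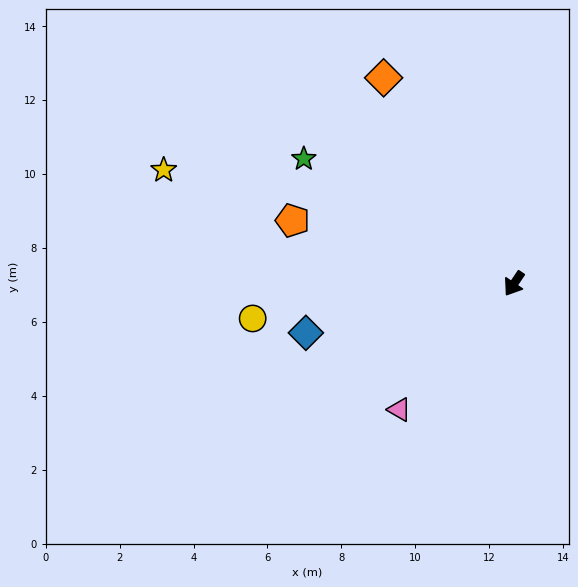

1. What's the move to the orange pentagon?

turn right 72°, forward 6.2 m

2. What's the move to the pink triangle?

turn right 8°, forward 4.6 m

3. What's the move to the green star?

turn right 87°, forward 6.6 m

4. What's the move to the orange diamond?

turn right 114°, forward 6.6 m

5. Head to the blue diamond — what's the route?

turn right 43°, forward 5.8 m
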